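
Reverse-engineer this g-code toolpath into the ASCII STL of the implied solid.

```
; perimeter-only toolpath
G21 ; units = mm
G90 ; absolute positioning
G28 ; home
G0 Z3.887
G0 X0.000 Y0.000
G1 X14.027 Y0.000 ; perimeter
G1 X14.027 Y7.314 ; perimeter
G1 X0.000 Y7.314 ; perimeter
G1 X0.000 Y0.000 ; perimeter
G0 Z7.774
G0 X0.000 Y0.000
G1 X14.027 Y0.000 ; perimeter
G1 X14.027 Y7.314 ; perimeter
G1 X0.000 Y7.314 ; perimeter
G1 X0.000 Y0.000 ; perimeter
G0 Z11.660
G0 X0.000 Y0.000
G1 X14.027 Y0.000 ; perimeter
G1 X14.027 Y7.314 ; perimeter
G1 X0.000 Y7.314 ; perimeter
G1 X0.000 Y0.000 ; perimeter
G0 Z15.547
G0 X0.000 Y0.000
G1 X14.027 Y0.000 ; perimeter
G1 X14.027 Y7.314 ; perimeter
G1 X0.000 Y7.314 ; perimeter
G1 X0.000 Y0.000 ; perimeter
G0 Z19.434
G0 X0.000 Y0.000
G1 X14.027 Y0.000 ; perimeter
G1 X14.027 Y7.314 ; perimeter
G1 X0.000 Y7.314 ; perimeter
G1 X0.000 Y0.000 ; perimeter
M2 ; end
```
solid part
  facet normal 0.0000 0.0000 -1.0000
    outer loop
      vertex 14.027 7.314 0.000
      vertex 14.027 0.000 0.000
      vertex 0.000 0.000 0.000
    endloop
  endfacet
  facet normal 0.0000 0.0000 -1.0000
    outer loop
      vertex 0.000 7.314 0.000
      vertex 14.027 7.314 0.000
      vertex 0.000 0.000 0.000
    endloop
  endfacet
  facet normal 0.0000 0.0000 1.0000
    outer loop
      vertex 0.000 0.000 19.434
      vertex 14.027 0.000 19.434
      vertex 14.027 7.314 19.434
    endloop
  endfacet
  facet normal 0.0000 0.0000 1.0000
    outer loop
      vertex 0.000 0.000 19.434
      vertex 14.027 7.314 19.434
      vertex 0.000 7.314 19.434
    endloop
  endfacet
  facet normal 0.0000 -1.0000 0.0000
    outer loop
      vertex 0.000 0.000 0.000
      vertex 14.027 0.000 0.000
      vertex 14.027 0.000 19.434
    endloop
  endfacet
  facet normal 0.0000 -1.0000 0.0000
    outer loop
      vertex 0.000 0.000 0.000
      vertex 14.027 0.000 19.434
      vertex 0.000 0.000 19.434
    endloop
  endfacet
  facet normal 0.0000 1.0000 0.0000
    outer loop
      vertex 14.027 7.314 19.434
      vertex 14.027 7.314 0.000
      vertex 0.000 7.314 0.000
    endloop
  endfacet
  facet normal 0.0000 1.0000 0.0000
    outer loop
      vertex 0.000 7.314 19.434
      vertex 14.027 7.314 19.434
      vertex 0.000 7.314 0.000
    endloop
  endfacet
  facet normal -1.0000 0.0000 0.0000
    outer loop
      vertex 0.000 7.314 19.434
      vertex 0.000 7.314 0.000
      vertex 0.000 0.000 0.000
    endloop
  endfacet
  facet normal -1.0000 0.0000 0.0000
    outer loop
      vertex 0.000 0.000 19.434
      vertex 0.000 7.314 19.434
      vertex 0.000 0.000 0.000
    endloop
  endfacet
  facet normal 1.0000 0.0000 0.0000
    outer loop
      vertex 14.027 0.000 0.000
      vertex 14.027 7.314 0.000
      vertex 14.027 7.314 19.434
    endloop
  endfacet
  facet normal 1.0000 0.0000 0.0000
    outer loop
      vertex 14.027 0.000 0.000
      vertex 14.027 7.314 19.434
      vertex 14.027 0.000 19.434
    endloop
  endfacet
endsolid part

The G0 Z moves step by Δz≈3.887 mm. Every layer's G1 loop is the same polygon, so the solid is a straight extrusion of it from z=0 to z≈19.4. Closing with flat bottom and top caps and triangulating gives 12 facets — a rectangular box, roughly 14 × 7.31 mm footprint and 19.4 mm tall.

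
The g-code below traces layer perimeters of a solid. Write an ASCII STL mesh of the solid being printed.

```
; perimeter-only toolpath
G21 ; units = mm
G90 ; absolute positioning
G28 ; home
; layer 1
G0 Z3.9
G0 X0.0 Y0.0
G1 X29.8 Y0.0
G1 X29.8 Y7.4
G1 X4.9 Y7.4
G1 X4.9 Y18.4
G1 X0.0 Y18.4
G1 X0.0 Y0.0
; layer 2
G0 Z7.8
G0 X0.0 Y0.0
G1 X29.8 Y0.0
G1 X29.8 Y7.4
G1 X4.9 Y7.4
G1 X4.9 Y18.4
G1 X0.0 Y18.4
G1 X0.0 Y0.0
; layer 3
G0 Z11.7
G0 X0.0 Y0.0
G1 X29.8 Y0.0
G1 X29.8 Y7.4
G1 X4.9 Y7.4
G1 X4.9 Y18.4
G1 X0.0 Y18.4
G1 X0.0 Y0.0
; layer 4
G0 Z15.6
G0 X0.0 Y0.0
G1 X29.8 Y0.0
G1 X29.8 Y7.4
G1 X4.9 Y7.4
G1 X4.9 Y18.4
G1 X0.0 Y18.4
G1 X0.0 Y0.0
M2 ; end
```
solid part
  facet normal 0.0000 0.0000 -1.0000
    outer loop
      vertex 29.8 7.4 0.0
      vertex 29.8 0.0 0.0
      vertex 0.0 0.0 0.0
    endloop
  endfacet
  facet normal 0.0000 0.0000 -1.0000
    outer loop
      vertex 4.9 7.4 0.0
      vertex 29.8 7.4 0.0
      vertex 0.0 0.0 0.0
    endloop
  endfacet
  facet normal 0.0000 0.0000 -1.0000
    outer loop
      vertex 4.9 18.4 0.0
      vertex 4.9 7.4 0.0
      vertex 0.0 0.0 0.0
    endloop
  endfacet
  facet normal 0.0000 0.0000 -1.0000
    outer loop
      vertex 0.0 18.4 0.0
      vertex 4.9 18.4 0.0
      vertex 0.0 0.0 0.0
    endloop
  endfacet
  facet normal 0.0000 0.0000 1.0000
    outer loop
      vertex 0.0 0.0 15.6
      vertex 29.8 0.0 15.6
      vertex 29.8 7.4 15.6
    endloop
  endfacet
  facet normal 0.0000 0.0000 1.0000
    outer loop
      vertex 0.0 0.0 15.6
      vertex 29.8 7.4 15.6
      vertex 4.9 7.4 15.6
    endloop
  endfacet
  facet normal 0.0000 0.0000 1.0000
    outer loop
      vertex 0.0 0.0 15.6
      vertex 4.9 7.4 15.6
      vertex 4.9 18.4 15.6
    endloop
  endfacet
  facet normal 0.0000 0.0000 1.0000
    outer loop
      vertex 0.0 0.0 15.6
      vertex 4.9 18.4 15.6
      vertex 0.0 18.4 15.6
    endloop
  endfacet
  facet normal 0.0000 -1.0000 0.0000
    outer loop
      vertex 0.0 0.0 0.0
      vertex 29.8 0.0 0.0
      vertex 29.8 0.0 15.6
    endloop
  endfacet
  facet normal 0.0000 -1.0000 0.0000
    outer loop
      vertex 0.0 0.0 0.0
      vertex 29.8 0.0 15.6
      vertex 0.0 0.0 15.6
    endloop
  endfacet
  facet normal 1.0000 0.0000 0.0000
    outer loop
      vertex 29.8 0.0 0.0
      vertex 29.8 7.4 0.0
      vertex 29.8 7.4 15.6
    endloop
  endfacet
  facet normal 1.0000 0.0000 0.0000
    outer loop
      vertex 29.8 0.0 0.0
      vertex 29.8 7.4 15.6
      vertex 29.8 0.0 15.6
    endloop
  endfacet
  facet normal 0.0000 1.0000 0.0000
    outer loop
      vertex 29.8 7.4 0.0
      vertex 4.9 7.4 0.0
      vertex 4.9 7.4 15.6
    endloop
  endfacet
  facet normal 0.0000 1.0000 0.0000
    outer loop
      vertex 29.8 7.4 0.0
      vertex 4.9 7.4 15.6
      vertex 29.8 7.4 15.6
    endloop
  endfacet
  facet normal 1.0000 0.0000 0.0000
    outer loop
      vertex 4.9 7.4 0.0
      vertex 4.9 18.4 0.0
      vertex 4.9 18.4 15.6
    endloop
  endfacet
  facet normal 1.0000 0.0000 0.0000
    outer loop
      vertex 4.9 7.4 0.0
      vertex 4.9 18.4 15.6
      vertex 4.9 7.4 15.6
    endloop
  endfacet
  facet normal 0.0000 1.0000 0.0000
    outer loop
      vertex 4.9 18.4 0.0
      vertex 0.0 18.4 0.0
      vertex 0.0 18.4 15.6
    endloop
  endfacet
  facet normal 0.0000 1.0000 0.0000
    outer loop
      vertex 4.9 18.4 0.0
      vertex 0.0 18.4 15.6
      vertex 4.9 18.4 15.6
    endloop
  endfacet
  facet normal -1.0000 0.0000 0.0000
    outer loop
      vertex 0.0 18.4 0.0
      vertex 0.0 0.0 0.0
      vertex 0.0 0.0 15.6
    endloop
  endfacet
  facet normal -1.0000 0.0000 0.0000
    outer loop
      vertex 0.0 18.4 0.0
      vertex 0.0 0.0 15.6
      vertex 0.0 18.4 15.6
    endloop
  endfacet
endsolid part

The G0 Z moves step by Δz≈3.9 mm. Every layer's G1 loop is the same polygon, so the solid is a straight extrusion of it from z=0 to z≈15.6. Closing with flat bottom and top caps and triangulating gives 20 facets — an L-shaped prism: outer 29.8 × 18.4 mm, arm thicknesses ≈ 7.4 mm (horizontal) and 4.9 mm (vertical), extruded 15.6 mm in z.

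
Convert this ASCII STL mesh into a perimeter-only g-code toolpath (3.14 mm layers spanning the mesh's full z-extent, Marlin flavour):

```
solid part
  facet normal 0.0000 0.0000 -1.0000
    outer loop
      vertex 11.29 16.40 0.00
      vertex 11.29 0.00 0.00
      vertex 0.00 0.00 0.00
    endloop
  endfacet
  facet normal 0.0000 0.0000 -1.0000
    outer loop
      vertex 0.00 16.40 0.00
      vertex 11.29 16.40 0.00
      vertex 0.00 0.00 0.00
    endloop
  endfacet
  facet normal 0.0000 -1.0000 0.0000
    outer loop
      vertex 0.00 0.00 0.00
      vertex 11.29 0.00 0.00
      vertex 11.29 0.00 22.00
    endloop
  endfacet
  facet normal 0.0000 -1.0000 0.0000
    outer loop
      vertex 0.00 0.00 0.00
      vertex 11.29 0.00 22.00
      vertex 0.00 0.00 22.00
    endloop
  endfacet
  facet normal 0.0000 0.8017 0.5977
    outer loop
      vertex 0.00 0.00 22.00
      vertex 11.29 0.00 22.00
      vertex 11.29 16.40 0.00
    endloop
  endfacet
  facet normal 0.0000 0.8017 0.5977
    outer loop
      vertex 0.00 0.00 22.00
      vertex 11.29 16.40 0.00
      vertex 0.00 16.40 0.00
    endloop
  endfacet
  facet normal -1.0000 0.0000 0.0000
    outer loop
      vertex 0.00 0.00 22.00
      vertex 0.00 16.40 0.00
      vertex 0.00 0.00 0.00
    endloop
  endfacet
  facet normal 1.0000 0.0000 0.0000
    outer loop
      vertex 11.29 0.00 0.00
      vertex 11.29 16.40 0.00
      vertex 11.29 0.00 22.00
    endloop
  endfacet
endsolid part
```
; perimeter-only toolpath
G21 ; units = mm
G90 ; absolute positioning
G28 ; home
; layer 1
G0 Z3.14
G0 X0.00 Y0.00
G1 X11.29 Y0.00
G1 X11.29 Y14.06
G1 X0.00 Y14.06
G1 X0.00 Y0.00
; layer 2
G0 Z6.29
G0 X0.00 Y0.00
G1 X11.29 Y0.00
G1 X11.29 Y11.71
G1 X0.00 Y11.71
G1 X0.00 Y0.00
; layer 3
G0 Z9.43
G0 X0.00 Y0.00
G1 X11.29 Y0.00
G1 X11.29 Y9.37
G1 X0.00 Y9.37
G1 X0.00 Y0.00
; layer 4
G0 Z12.57
G0 X0.00 Y0.00
G1 X11.29 Y0.00
G1 X11.29 Y7.03
G1 X0.00 Y7.03
G1 X0.00 Y0.00
; layer 5
G0 Z15.71
G0 X0.00 Y0.00
G1 X11.29 Y0.00
G1 X11.29 Y4.69
G1 X0.00 Y4.69
G1 X0.00 Y0.00
; layer 6
G0 Z18.86
G0 X0.00 Y0.00
G1 X11.29 Y0.00
G1 X11.29 Y2.34
G1 X0.00 Y2.34
G1 X0.00 Y0.00
M2 ; end

The solid is a wedge (ramp): 11.3 × 16.4 mm base, rising to 22 mm along the y=0 edge and sloping linearly to z=0 at y=16.4. Slicing at Δz = 3.14 mm — 7 equal slices spanning the solid's height, so layer i sits at z = i·h/7 — gives 6 non-empty perimeters. Each is a 4-segment closed polygon; G0 lifts to the layer z and rapids to the start vertex, then G1 traces the edges. The cross-section shrinks linearly with z (the slice at the apex is degenerate and omitted).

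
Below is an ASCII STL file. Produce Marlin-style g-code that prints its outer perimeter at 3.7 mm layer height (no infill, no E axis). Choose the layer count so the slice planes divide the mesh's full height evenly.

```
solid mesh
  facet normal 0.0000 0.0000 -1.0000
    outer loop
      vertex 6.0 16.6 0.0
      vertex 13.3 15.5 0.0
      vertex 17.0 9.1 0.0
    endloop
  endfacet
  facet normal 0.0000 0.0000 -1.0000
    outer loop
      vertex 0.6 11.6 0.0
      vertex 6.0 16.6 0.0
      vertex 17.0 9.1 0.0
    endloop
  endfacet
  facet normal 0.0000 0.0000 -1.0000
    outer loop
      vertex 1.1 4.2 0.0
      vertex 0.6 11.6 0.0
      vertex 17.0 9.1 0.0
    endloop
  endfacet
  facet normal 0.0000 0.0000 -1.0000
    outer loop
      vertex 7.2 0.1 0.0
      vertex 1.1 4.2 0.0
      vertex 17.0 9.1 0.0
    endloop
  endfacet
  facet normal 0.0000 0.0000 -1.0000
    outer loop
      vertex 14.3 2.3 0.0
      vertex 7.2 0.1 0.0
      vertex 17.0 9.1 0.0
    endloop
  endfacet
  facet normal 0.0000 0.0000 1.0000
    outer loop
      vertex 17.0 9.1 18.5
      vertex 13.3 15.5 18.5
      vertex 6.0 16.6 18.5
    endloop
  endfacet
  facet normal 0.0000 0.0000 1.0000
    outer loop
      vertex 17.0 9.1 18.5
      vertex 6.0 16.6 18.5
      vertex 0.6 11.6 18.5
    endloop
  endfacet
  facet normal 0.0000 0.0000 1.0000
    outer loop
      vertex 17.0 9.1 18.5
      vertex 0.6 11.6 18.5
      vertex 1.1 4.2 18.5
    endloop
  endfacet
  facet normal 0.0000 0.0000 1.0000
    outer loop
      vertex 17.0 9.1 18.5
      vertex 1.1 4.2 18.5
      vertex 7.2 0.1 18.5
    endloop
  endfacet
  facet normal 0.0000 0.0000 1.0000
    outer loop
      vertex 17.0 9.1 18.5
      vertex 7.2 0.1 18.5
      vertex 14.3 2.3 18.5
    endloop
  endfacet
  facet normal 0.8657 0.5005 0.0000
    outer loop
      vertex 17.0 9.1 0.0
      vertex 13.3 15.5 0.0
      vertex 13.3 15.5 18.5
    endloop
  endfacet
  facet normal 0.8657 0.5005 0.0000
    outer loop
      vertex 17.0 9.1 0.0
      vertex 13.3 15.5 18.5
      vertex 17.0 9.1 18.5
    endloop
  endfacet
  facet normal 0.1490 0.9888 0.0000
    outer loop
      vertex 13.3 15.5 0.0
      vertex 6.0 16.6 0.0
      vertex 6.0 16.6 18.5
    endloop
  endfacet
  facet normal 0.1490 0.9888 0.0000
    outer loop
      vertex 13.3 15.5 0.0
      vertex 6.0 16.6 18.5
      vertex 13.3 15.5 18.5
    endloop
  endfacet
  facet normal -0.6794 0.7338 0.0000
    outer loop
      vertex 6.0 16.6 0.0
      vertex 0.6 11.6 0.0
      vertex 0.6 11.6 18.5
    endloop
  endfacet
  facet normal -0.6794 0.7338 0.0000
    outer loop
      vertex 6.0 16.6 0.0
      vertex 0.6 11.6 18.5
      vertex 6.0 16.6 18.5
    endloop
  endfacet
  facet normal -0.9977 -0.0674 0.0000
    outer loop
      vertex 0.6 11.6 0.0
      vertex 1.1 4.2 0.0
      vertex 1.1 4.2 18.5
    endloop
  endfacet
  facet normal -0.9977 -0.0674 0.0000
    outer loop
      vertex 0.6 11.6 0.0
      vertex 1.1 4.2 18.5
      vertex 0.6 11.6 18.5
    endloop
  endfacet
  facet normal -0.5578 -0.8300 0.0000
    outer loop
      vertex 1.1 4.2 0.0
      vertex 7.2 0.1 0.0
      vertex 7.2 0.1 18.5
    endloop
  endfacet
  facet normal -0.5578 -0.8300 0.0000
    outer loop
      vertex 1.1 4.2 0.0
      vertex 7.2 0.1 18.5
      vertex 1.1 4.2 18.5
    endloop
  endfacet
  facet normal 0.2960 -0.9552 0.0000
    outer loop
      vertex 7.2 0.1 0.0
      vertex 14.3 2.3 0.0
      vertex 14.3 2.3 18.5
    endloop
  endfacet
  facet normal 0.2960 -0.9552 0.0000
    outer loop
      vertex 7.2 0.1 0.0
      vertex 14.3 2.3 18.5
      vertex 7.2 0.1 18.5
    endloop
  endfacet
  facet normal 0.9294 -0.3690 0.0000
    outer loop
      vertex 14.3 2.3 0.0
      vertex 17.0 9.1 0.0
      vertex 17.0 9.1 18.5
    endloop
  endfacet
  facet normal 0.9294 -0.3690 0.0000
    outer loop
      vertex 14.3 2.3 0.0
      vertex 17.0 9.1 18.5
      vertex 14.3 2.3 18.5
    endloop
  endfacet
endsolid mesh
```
; perimeter-only toolpath
G21 ; units = mm
G90 ; absolute positioning
G28 ; home
; layer 1
G0 Z3.7
G0 X17.0 Y9.1
G1 X13.3 Y15.5
G1 X6.0 Y16.6
G1 X0.6 Y11.6
G1 X1.1 Y4.2
G1 X7.2 Y0.1
G1 X14.3 Y2.3
G1 X17.0 Y9.1
; layer 2
G0 Z7.4
G0 X17.0 Y9.1
G1 X13.3 Y15.5
G1 X6.0 Y16.6
G1 X0.6 Y11.6
G1 X1.1 Y4.2
G1 X7.2 Y0.1
G1 X14.3 Y2.3
G1 X17.0 Y9.1
; layer 3
G0 Z11.1
G0 X17.0 Y9.1
G1 X13.3 Y15.5
G1 X6.0 Y16.6
G1 X0.6 Y11.6
G1 X1.1 Y4.2
G1 X7.2 Y0.1
G1 X14.3 Y2.3
G1 X17.0 Y9.1
; layer 4
G0 Z14.8
G0 X17.0 Y9.1
G1 X13.3 Y15.5
G1 X6.0 Y16.6
G1 X0.6 Y11.6
G1 X1.1 Y4.2
G1 X7.2 Y0.1
G1 X14.3 Y2.3
G1 X17.0 Y9.1
; layer 5
G0 Z18.5
G0 X17.0 Y9.1
G1 X13.3 Y15.5
G1 X6.0 Y16.6
G1 X0.6 Y11.6
G1 X1.1 Y4.2
G1 X7.2 Y0.1
G1 X14.3 Y2.3
G1 X17.0 Y9.1
M2 ; end

The solid is a regular 7-sided prism (a cylinder approximated with 7 flat sides), circumscribed radius ≈ 8.5 mm, height ≈ 18.5 mm. Slicing at Δz = 3.7 mm — 5 equal slices spanning the solid's height, so layer i sits at z = i·h/5 — gives 5 non-empty perimeters. Each is a 7-segment closed polygon; G0 lifts to the layer z and rapids to the start vertex, then G1 traces the edges.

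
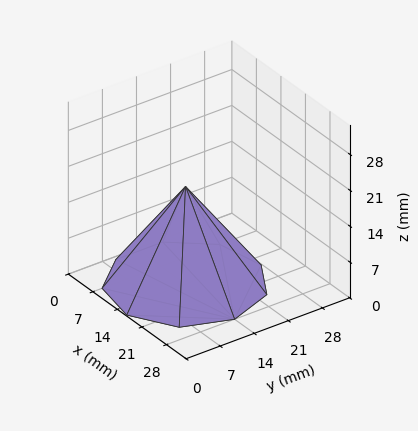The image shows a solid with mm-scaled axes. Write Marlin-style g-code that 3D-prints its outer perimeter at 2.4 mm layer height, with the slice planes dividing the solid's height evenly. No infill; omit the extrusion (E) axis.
Reading the render: the shape is a regular 9-sided pyramid, base circumscribed radius ≈ 14 mm, apex at z ≈ 19 mm (dimensions read to the nearest mm from the axis ticks). For the g-code, the solid's height is divided into equal slices at the stated Δz and each level perimeter traced with G1 moves after a G0 lift.

; perimeter-only toolpath
G21 ; units = mm
G90 ; absolute positioning
G28 ; home
; layer 1
G0 Z2.4
G0 X26.2 Y14.0
G1 X23.4 Y21.9
G1 X16.1 Y26.1
G1 X7.9 Y24.6
G1 X2.5 Y18.2
G1 X2.5 Y9.8
G1 X7.9 Y3.4
G1 X16.1 Y1.9
G1 X23.4 Y6.1
G1 X26.2 Y14.0
; layer 2
G0 Z4.8
G0 X24.5 Y14.0
G1 X22.0 Y20.8
G1 X15.8 Y24.4
G1 X8.8 Y23.1
G1 X4.1 Y17.6
G1 X4.1 Y10.4
G1 X8.8 Y4.9
G1 X15.8 Y3.6
G1 X22.0 Y7.2
G1 X24.5 Y14.0
; layer 3
G0 Z7.1
G0 X22.8 Y14.0
G1 X20.7 Y19.6
G1 X15.5 Y22.6
G1 X9.6 Y21.6
G1 X5.8 Y17.0
G1 X5.8 Y11.0
G1 X9.6 Y6.4
G1 X15.5 Y5.4
G1 X20.7 Y8.4
G1 X22.8 Y14.0
; layer 4
G0 Z9.5
G0 X21.0 Y14.0
G1 X19.4 Y18.5
G1 X15.2 Y20.9
G1 X10.5 Y20.1
G1 X7.4 Y16.4
G1 X7.4 Y11.6
G1 X10.5 Y8.0
G1 X15.2 Y7.1
G1 X19.4 Y9.5
G1 X21.0 Y14.0
; layer 5
G0 Z11.9
G0 X19.2 Y14.0
G1 X18.0 Y17.4
G1 X14.9 Y19.2
G1 X11.4 Y18.5
G1 X9.1 Y15.8
G1 X9.1 Y12.2
G1 X11.4 Y9.5
G1 X14.9 Y8.8
G1 X18.0 Y10.6
G1 X19.2 Y14.0
; layer 6
G0 Z14.2
G0 X17.5 Y14.0
G1 X16.7 Y16.2
G1 X14.6 Y17.4
G1 X12.2 Y17.0
G1 X10.7 Y15.2
G1 X10.7 Y12.8
G1 X12.2 Y11.0
G1 X14.6 Y10.6
G1 X16.7 Y11.8
G1 X17.5 Y14.0
; layer 7
G0 Z16.6
G0 X15.8 Y14.0
G1 X15.3 Y15.1
G1 X14.3 Y15.7
G1 X13.1 Y15.5
G1 X12.3 Y14.6
G1 X12.3 Y13.4
G1 X13.1 Y12.5
G1 X14.3 Y12.3
G1 X15.3 Y12.9
G1 X15.8 Y14.0
M2 ; end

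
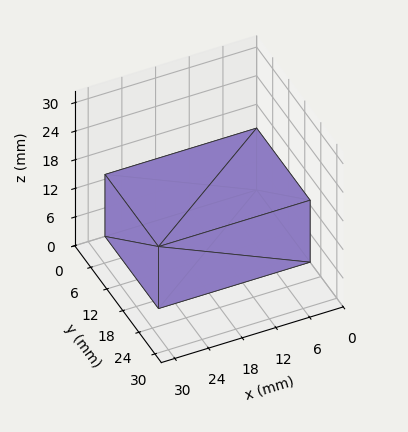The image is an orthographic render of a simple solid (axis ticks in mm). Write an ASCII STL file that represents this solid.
Reading the render: the shape is a rectangular box, roughly 27 × 20 mm footprint and 13 mm tall (dimensions read to the nearest mm from the axis ticks). For the STL, each face is triangulated and given an outward normal.

solid part
  facet normal 0.0000 0.0000 -1.0000
    outer loop
      vertex 27.0 20.0 0.0
      vertex 27.0 0.0 0.0
      vertex 0.0 0.0 0.0
    endloop
  endfacet
  facet normal 0.0000 0.0000 -1.0000
    outer loop
      vertex 0.0 20.0 0.0
      vertex 27.0 20.0 0.0
      vertex 0.0 0.0 0.0
    endloop
  endfacet
  facet normal 0.0000 0.0000 1.0000
    outer loop
      vertex 0.0 0.0 13.0
      vertex 27.0 0.0 13.0
      vertex 27.0 20.0 13.0
    endloop
  endfacet
  facet normal 0.0000 0.0000 1.0000
    outer loop
      vertex 0.0 0.0 13.0
      vertex 27.0 20.0 13.0
      vertex 0.0 20.0 13.0
    endloop
  endfacet
  facet normal 0.0000 -1.0000 0.0000
    outer loop
      vertex 0.0 0.0 0.0
      vertex 27.0 0.0 0.0
      vertex 27.0 0.0 13.0
    endloop
  endfacet
  facet normal 0.0000 -1.0000 0.0000
    outer loop
      vertex 0.0 0.0 0.0
      vertex 27.0 0.0 13.0
      vertex 0.0 0.0 13.0
    endloop
  endfacet
  facet normal 0.0000 1.0000 0.0000
    outer loop
      vertex 27.0 20.0 13.0
      vertex 27.0 20.0 0.0
      vertex 0.0 20.0 0.0
    endloop
  endfacet
  facet normal 0.0000 1.0000 0.0000
    outer loop
      vertex 0.0 20.0 13.0
      vertex 27.0 20.0 13.0
      vertex 0.0 20.0 0.0
    endloop
  endfacet
  facet normal -1.0000 0.0000 0.0000
    outer loop
      vertex 0.0 20.0 13.0
      vertex 0.0 20.0 0.0
      vertex 0.0 0.0 0.0
    endloop
  endfacet
  facet normal -1.0000 0.0000 0.0000
    outer loop
      vertex 0.0 0.0 13.0
      vertex 0.0 20.0 13.0
      vertex 0.0 0.0 0.0
    endloop
  endfacet
  facet normal 1.0000 0.0000 0.0000
    outer loop
      vertex 27.0 0.0 0.0
      vertex 27.0 20.0 0.0
      vertex 27.0 20.0 13.0
    endloop
  endfacet
  facet normal 1.0000 0.0000 0.0000
    outer loop
      vertex 27.0 0.0 0.0
      vertex 27.0 20.0 13.0
      vertex 27.0 0.0 13.0
    endloop
  endfacet
endsolid part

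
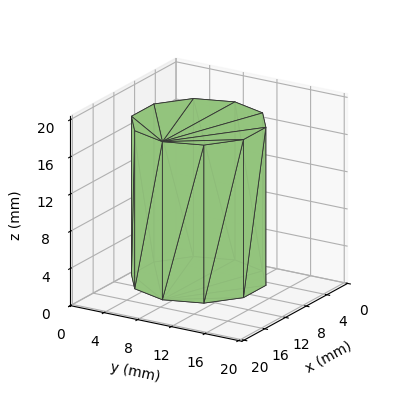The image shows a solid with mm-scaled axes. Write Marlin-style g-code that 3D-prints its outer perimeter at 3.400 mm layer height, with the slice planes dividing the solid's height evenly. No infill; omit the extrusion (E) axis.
Reading the render: the shape is a regular 10-sided prism (a cylinder approximated with 10 flat sides), circumscribed radius ≈ 7 mm, height ≈ 17 mm (dimensions read to the nearest mm from the axis ticks). For the g-code, the solid's height is divided into equal slices at the stated Δz and each level perimeter traced with G1 moves after a G0 lift.

; perimeter-only toolpath
G21 ; units = mm
G90 ; absolute positioning
G28 ; home
; layer 1
G0 Z3.400
G0 X14.000 Y7.000
G1 X12.663 Y11.114
G1 X9.163 Y13.657
G1 X4.837 Y13.657
G1 X1.337 Y11.114
G1 X0.000 Y7.000
G1 X1.337 Y2.886
G1 X4.837 Y0.343
G1 X9.163 Y0.343
G1 X12.663 Y2.886
G1 X14.000 Y7.000
; layer 2
G0 Z6.800
G0 X14.000 Y7.000
G1 X12.663 Y11.114
G1 X9.163 Y13.657
G1 X4.837 Y13.657
G1 X1.337 Y11.114
G1 X0.000 Y7.000
G1 X1.337 Y2.886
G1 X4.837 Y0.343
G1 X9.163 Y0.343
G1 X12.663 Y2.886
G1 X14.000 Y7.000
; layer 3
G0 Z10.200
G0 X14.000 Y7.000
G1 X12.663 Y11.114
G1 X9.163 Y13.657
G1 X4.837 Y13.657
G1 X1.337 Y11.114
G1 X0.000 Y7.000
G1 X1.337 Y2.886
G1 X4.837 Y0.343
G1 X9.163 Y0.343
G1 X12.663 Y2.886
G1 X14.000 Y7.000
; layer 4
G0 Z13.600
G0 X14.000 Y7.000
G1 X12.663 Y11.114
G1 X9.163 Y13.657
G1 X4.837 Y13.657
G1 X1.337 Y11.114
G1 X0.000 Y7.000
G1 X1.337 Y2.886
G1 X4.837 Y0.343
G1 X9.163 Y0.343
G1 X12.663 Y2.886
G1 X14.000 Y7.000
; layer 5
G0 Z17.000
G0 X14.000 Y7.000
G1 X12.663 Y11.114
G1 X9.163 Y13.657
G1 X4.837 Y13.657
G1 X1.337 Y11.114
G1 X0.000 Y7.000
G1 X1.337 Y2.886
G1 X4.837 Y0.343
G1 X9.163 Y0.343
G1 X12.663 Y2.886
G1 X14.000 Y7.000
M2 ; end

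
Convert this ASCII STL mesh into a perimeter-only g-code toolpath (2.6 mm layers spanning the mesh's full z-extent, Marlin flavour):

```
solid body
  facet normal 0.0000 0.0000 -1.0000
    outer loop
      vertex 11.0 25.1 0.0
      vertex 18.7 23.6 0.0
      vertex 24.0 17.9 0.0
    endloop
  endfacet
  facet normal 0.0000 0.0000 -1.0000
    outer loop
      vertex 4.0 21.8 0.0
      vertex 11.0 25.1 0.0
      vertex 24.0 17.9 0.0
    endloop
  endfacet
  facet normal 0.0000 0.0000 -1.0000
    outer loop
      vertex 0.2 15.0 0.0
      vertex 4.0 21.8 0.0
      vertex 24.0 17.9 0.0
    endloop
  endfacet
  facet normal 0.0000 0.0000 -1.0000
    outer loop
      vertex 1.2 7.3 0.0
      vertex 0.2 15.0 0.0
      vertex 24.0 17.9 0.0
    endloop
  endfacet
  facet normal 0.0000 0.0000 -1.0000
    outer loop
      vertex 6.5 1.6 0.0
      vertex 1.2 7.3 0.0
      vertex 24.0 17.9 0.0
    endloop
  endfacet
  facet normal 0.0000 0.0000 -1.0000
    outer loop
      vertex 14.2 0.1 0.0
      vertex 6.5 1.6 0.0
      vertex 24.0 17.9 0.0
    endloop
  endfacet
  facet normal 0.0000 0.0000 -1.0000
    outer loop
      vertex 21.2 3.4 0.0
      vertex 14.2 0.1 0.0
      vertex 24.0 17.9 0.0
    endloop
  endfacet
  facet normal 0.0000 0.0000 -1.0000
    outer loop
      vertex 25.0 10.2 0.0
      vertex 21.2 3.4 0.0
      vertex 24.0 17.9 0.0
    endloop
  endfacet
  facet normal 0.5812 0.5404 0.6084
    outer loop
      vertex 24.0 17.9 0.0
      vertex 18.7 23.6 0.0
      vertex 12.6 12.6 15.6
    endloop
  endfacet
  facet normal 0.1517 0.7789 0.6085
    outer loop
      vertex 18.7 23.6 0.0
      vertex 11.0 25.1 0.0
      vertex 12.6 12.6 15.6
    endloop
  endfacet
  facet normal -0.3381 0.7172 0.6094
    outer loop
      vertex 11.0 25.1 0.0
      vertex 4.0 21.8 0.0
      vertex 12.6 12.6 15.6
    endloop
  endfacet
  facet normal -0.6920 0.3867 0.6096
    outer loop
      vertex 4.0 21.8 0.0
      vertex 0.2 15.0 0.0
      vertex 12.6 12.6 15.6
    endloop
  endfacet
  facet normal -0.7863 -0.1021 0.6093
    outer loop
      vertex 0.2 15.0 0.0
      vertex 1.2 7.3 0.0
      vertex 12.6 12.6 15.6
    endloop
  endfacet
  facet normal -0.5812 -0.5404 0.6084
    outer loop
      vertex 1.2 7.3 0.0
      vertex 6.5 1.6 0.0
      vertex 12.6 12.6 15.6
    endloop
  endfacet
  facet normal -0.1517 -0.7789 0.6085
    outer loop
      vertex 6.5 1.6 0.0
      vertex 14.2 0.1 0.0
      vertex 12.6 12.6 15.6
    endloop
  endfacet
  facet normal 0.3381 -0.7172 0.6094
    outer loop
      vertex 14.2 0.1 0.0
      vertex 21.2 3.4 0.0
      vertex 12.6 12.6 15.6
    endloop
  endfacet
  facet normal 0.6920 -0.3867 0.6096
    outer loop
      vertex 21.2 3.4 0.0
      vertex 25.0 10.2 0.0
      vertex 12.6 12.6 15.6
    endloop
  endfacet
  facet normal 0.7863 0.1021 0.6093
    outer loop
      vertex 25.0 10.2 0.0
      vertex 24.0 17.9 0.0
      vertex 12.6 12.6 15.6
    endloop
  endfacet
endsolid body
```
; perimeter-only toolpath
G21 ; units = mm
G90 ; absolute positioning
G28 ; home
; layer 1
G0 Z2.6
G0 X22.1 Y17.0
G1 X17.7 Y21.8
G1 X11.3 Y23.0
G1 X5.4 Y20.3
G1 X2.3 Y14.6
G1 X3.1 Y8.2
G1 X7.5 Y3.4
G1 X13.9 Y2.2
G1 X19.8 Y4.9
G1 X22.9 Y10.6
G1 X22.1 Y17.0
; layer 2
G0 Z5.2
G0 X20.2 Y16.1
G1 X16.7 Y19.9
G1 X11.5 Y20.9
G1 X6.9 Y18.7
G1 X4.3 Y14.2
G1 X5.0 Y9.1
G1 X8.5 Y5.3
G1 X13.7 Y4.3
G1 X18.3 Y6.5
G1 X20.9 Y11.0
G1 X20.2 Y16.1
; layer 3
G0 Z7.8
G0 X18.3 Y15.2
G1 X15.6 Y18.1
G1 X11.8 Y18.8
G1 X8.3 Y17.2
G1 X6.4 Y13.8
G1 X6.9 Y10.0
G1 X9.6 Y7.1
G1 X13.4 Y6.4
G1 X16.9 Y8.0
G1 X18.8 Y11.4
G1 X18.3 Y15.2
; layer 4
G0 Z10.4
G0 X16.4 Y14.4
G1 X14.6 Y16.3
G1 X12.1 Y16.8
G1 X9.7 Y15.7
G1 X8.5 Y13.4
G1 X8.8 Y10.8
G1 X10.6 Y8.9
G1 X13.1 Y8.4
G1 X15.5 Y9.5
G1 X16.7 Y11.8
G1 X16.4 Y14.4
; layer 5
G0 Z13.0
G0 X14.5 Y13.5
G1 X13.6 Y14.4
G1 X12.3 Y14.7
G1 X11.2 Y14.1
G1 X10.5 Y13.0
G1 X10.7 Y11.7
G1 X11.6 Y10.8
G1 X12.9 Y10.5
G1 X14.0 Y11.1
G1 X14.7 Y12.2
G1 X14.5 Y13.5
M2 ; end

The solid is a regular 10-sided pyramid, base circumscribed radius ≈ 12.6 mm, apex at z ≈ 15.6 mm. Slicing at Δz = 2.6 mm — 6 equal slices spanning the solid's height, so layer i sits at z = i·h/6 — gives 5 non-empty perimeters. Each is a 10-segment closed polygon; G0 lifts to the layer z and rapids to the start vertex, then G1 traces the edges. The cross-section shrinks linearly with z (the slice at the apex is degenerate and omitted).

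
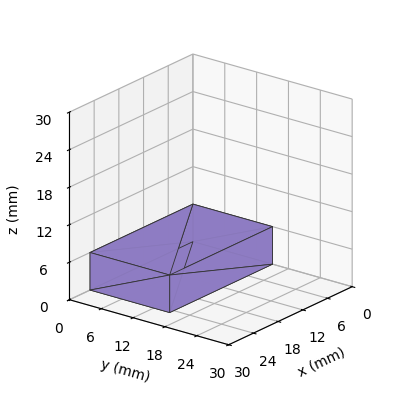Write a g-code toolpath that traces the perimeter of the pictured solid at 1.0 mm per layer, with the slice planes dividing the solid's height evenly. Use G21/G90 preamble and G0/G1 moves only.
Reading the render: the shape is a rectangular box, roughly 25 × 15 mm footprint and 6 mm tall (dimensions read to the nearest mm from the axis ticks). For the g-code, the solid's height is divided into equal slices at the stated Δz and each level perimeter traced with G1 moves after a G0 lift.

; perimeter-only toolpath
G21 ; units = mm
G90 ; absolute positioning
G28 ; home
; layer 1
G0 Z1.0
G0 X0.0 Y0.0
G1 X25.0 Y0.0
G1 X25.0 Y15.0
G1 X0.0 Y15.0
G1 X0.0 Y0.0
; layer 2
G0 Z2.0
G0 X0.0 Y0.0
G1 X25.0 Y0.0
G1 X25.0 Y15.0
G1 X0.0 Y15.0
G1 X0.0 Y0.0
; layer 3
G0 Z3.0
G0 X0.0 Y0.0
G1 X25.0 Y0.0
G1 X25.0 Y15.0
G1 X0.0 Y15.0
G1 X0.0 Y0.0
; layer 4
G0 Z4.0
G0 X0.0 Y0.0
G1 X25.0 Y0.0
G1 X25.0 Y15.0
G1 X0.0 Y15.0
G1 X0.0 Y0.0
; layer 5
G0 Z5.0
G0 X0.0 Y0.0
G1 X25.0 Y0.0
G1 X25.0 Y15.0
G1 X0.0 Y15.0
G1 X0.0 Y0.0
; layer 6
G0 Z6.0
G0 X0.0 Y0.0
G1 X25.0 Y0.0
G1 X25.0 Y15.0
G1 X0.0 Y15.0
G1 X0.0 Y0.0
M2 ; end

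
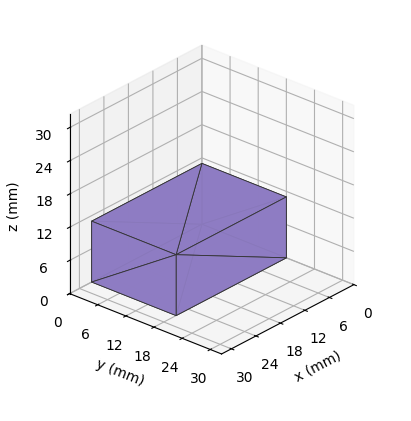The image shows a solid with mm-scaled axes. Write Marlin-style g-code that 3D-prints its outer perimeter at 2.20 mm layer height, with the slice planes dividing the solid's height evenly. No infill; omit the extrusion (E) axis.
Reading the render: the shape is a rectangular box, roughly 27 × 18 mm footprint and 11 mm tall (dimensions read to the nearest mm from the axis ticks). For the g-code, the solid's height is divided into equal slices at the stated Δz and each level perimeter traced with G1 moves after a G0 lift.

; perimeter-only toolpath
G21 ; units = mm
G90 ; absolute positioning
G28 ; home
; layer 1
G0 Z2.20
G0 X0.00 Y0.00
G1 X27.00 Y0.00
G1 X27.00 Y18.00
G1 X0.00 Y18.00
G1 X0.00 Y0.00
; layer 2
G0 Z4.40
G0 X0.00 Y0.00
G1 X27.00 Y0.00
G1 X27.00 Y18.00
G1 X0.00 Y18.00
G1 X0.00 Y0.00
; layer 3
G0 Z6.60
G0 X0.00 Y0.00
G1 X27.00 Y0.00
G1 X27.00 Y18.00
G1 X0.00 Y18.00
G1 X0.00 Y0.00
; layer 4
G0 Z8.80
G0 X0.00 Y0.00
G1 X27.00 Y0.00
G1 X27.00 Y18.00
G1 X0.00 Y18.00
G1 X0.00 Y0.00
; layer 5
G0 Z11.00
G0 X0.00 Y0.00
G1 X27.00 Y0.00
G1 X27.00 Y18.00
G1 X0.00 Y18.00
G1 X0.00 Y0.00
M2 ; end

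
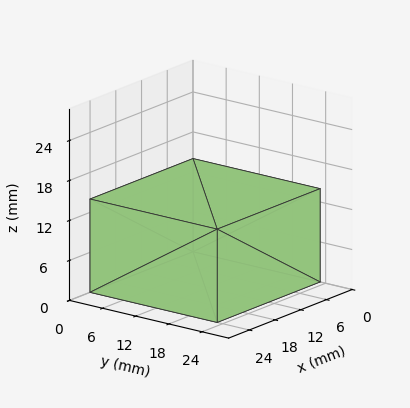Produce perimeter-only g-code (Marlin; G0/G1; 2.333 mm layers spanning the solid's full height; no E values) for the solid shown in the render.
Reading the render: the shape is a rectangular box, roughly 24 × 23 mm footprint and 14 mm tall (dimensions read to the nearest mm from the axis ticks). For the g-code, the solid's height is divided into equal slices at the stated Δz and each level perimeter traced with G1 moves after a G0 lift.

; perimeter-only toolpath
G21 ; units = mm
G90 ; absolute positioning
G28 ; home
; layer 1
G0 Z2.333
G0 X0.000 Y0.000
G1 X24.000 Y0.000
G1 X24.000 Y23.000
G1 X0.000 Y23.000
G1 X0.000 Y0.000
; layer 2
G0 Z4.667
G0 X0.000 Y0.000
G1 X24.000 Y0.000
G1 X24.000 Y23.000
G1 X0.000 Y23.000
G1 X0.000 Y0.000
; layer 3
G0 Z7.000
G0 X0.000 Y0.000
G1 X24.000 Y0.000
G1 X24.000 Y23.000
G1 X0.000 Y23.000
G1 X0.000 Y0.000
; layer 4
G0 Z9.333
G0 X0.000 Y0.000
G1 X24.000 Y0.000
G1 X24.000 Y23.000
G1 X0.000 Y23.000
G1 X0.000 Y0.000
; layer 5
G0 Z11.667
G0 X0.000 Y0.000
G1 X24.000 Y0.000
G1 X24.000 Y23.000
G1 X0.000 Y23.000
G1 X0.000 Y0.000
; layer 6
G0 Z14.000
G0 X0.000 Y0.000
G1 X24.000 Y0.000
G1 X24.000 Y23.000
G1 X0.000 Y23.000
G1 X0.000 Y0.000
M2 ; end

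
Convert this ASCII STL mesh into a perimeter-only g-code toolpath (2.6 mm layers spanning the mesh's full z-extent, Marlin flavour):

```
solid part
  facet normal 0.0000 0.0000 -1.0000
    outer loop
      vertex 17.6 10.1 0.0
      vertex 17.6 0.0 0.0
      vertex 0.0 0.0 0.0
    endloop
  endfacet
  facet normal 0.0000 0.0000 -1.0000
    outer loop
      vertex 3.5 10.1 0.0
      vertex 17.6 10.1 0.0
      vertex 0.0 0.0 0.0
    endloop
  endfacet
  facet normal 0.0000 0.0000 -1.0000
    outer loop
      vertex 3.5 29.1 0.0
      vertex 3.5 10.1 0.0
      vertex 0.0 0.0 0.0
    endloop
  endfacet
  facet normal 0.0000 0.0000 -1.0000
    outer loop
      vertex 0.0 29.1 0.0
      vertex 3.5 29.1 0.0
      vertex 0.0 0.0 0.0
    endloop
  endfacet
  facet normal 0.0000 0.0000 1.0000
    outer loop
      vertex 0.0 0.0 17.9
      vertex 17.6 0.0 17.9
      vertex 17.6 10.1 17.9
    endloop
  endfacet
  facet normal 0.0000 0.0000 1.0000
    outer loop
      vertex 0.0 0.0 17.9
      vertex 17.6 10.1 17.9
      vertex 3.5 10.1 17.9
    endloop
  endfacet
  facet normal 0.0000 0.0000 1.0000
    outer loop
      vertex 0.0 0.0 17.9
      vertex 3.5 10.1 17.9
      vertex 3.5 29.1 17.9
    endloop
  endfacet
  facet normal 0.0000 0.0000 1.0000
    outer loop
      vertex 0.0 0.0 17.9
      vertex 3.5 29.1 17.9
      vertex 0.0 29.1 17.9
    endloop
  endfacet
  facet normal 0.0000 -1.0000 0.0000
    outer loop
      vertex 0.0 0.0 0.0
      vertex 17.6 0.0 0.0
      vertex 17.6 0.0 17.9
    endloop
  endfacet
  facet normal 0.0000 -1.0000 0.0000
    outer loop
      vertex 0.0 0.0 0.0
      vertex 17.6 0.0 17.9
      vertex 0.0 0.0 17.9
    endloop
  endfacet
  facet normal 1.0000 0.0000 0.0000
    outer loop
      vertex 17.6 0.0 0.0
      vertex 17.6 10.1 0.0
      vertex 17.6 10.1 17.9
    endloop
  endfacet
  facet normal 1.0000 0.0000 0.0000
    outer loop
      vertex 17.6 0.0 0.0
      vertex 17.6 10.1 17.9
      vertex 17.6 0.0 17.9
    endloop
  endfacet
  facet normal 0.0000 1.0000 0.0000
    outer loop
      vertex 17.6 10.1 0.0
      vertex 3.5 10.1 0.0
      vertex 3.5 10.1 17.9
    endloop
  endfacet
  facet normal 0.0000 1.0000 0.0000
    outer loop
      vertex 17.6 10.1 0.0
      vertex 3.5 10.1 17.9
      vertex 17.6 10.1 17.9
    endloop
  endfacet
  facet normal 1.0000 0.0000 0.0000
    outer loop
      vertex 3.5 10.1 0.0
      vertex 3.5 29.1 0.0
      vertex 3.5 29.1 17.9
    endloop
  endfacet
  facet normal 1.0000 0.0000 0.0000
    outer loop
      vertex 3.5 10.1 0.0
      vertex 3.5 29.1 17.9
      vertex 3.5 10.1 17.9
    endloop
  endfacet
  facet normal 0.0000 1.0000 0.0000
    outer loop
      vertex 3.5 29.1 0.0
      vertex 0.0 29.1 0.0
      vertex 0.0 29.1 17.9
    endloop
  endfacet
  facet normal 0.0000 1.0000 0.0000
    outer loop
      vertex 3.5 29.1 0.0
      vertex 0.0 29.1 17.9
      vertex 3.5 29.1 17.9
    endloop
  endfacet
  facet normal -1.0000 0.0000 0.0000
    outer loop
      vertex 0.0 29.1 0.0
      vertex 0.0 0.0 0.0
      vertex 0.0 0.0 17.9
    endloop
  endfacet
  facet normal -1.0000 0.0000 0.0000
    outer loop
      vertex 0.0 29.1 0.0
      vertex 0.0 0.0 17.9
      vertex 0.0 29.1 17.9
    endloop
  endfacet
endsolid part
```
; perimeter-only toolpath
G21 ; units = mm
G90 ; absolute positioning
G28 ; home
; layer 1
G0 Z2.6
G0 X0.0 Y0.0
G1 X17.6 Y0.0
G1 X17.6 Y10.1
G1 X3.5 Y10.1
G1 X3.5 Y29.1
G1 X0.0 Y29.1
G1 X0.0 Y0.0
; layer 2
G0 Z5.1
G0 X0.0 Y0.0
G1 X17.6 Y0.0
G1 X17.6 Y10.1
G1 X3.5 Y10.1
G1 X3.5 Y29.1
G1 X0.0 Y29.1
G1 X0.0 Y0.0
; layer 3
G0 Z7.7
G0 X0.0 Y0.0
G1 X17.6 Y0.0
G1 X17.6 Y10.1
G1 X3.5 Y10.1
G1 X3.5 Y29.1
G1 X0.0 Y29.1
G1 X0.0 Y0.0
; layer 4
G0 Z10.2
G0 X0.0 Y0.0
G1 X17.6 Y0.0
G1 X17.6 Y10.1
G1 X3.5 Y10.1
G1 X3.5 Y29.1
G1 X0.0 Y29.1
G1 X0.0 Y0.0
; layer 5
G0 Z12.8
G0 X0.0 Y0.0
G1 X17.6 Y0.0
G1 X17.6 Y10.1
G1 X3.5 Y10.1
G1 X3.5 Y29.1
G1 X0.0 Y29.1
G1 X0.0 Y0.0
; layer 6
G0 Z15.3
G0 X0.0 Y0.0
G1 X17.6 Y0.0
G1 X17.6 Y10.1
G1 X3.5 Y10.1
G1 X3.5 Y29.1
G1 X0.0 Y29.1
G1 X0.0 Y0.0
; layer 7
G0 Z17.9
G0 X0.0 Y0.0
G1 X17.6 Y0.0
G1 X17.6 Y10.1
G1 X3.5 Y10.1
G1 X3.5 Y29.1
G1 X0.0 Y29.1
G1 X0.0 Y0.0
M2 ; end

The solid is an L-shaped prism: outer 17.6 × 29.1 mm, arm thicknesses ≈ 10.1 mm (horizontal) and 3.5 mm (vertical), extruded 17.9 mm in z. Slicing at Δz = 2.6 mm — 7 equal slices spanning the solid's height, so layer i sits at z = i·h/7 — gives 7 non-empty perimeters. Each is a 6-segment closed polygon; G0 lifts to the layer z and rapids to the start vertex, then G1 traces the edges.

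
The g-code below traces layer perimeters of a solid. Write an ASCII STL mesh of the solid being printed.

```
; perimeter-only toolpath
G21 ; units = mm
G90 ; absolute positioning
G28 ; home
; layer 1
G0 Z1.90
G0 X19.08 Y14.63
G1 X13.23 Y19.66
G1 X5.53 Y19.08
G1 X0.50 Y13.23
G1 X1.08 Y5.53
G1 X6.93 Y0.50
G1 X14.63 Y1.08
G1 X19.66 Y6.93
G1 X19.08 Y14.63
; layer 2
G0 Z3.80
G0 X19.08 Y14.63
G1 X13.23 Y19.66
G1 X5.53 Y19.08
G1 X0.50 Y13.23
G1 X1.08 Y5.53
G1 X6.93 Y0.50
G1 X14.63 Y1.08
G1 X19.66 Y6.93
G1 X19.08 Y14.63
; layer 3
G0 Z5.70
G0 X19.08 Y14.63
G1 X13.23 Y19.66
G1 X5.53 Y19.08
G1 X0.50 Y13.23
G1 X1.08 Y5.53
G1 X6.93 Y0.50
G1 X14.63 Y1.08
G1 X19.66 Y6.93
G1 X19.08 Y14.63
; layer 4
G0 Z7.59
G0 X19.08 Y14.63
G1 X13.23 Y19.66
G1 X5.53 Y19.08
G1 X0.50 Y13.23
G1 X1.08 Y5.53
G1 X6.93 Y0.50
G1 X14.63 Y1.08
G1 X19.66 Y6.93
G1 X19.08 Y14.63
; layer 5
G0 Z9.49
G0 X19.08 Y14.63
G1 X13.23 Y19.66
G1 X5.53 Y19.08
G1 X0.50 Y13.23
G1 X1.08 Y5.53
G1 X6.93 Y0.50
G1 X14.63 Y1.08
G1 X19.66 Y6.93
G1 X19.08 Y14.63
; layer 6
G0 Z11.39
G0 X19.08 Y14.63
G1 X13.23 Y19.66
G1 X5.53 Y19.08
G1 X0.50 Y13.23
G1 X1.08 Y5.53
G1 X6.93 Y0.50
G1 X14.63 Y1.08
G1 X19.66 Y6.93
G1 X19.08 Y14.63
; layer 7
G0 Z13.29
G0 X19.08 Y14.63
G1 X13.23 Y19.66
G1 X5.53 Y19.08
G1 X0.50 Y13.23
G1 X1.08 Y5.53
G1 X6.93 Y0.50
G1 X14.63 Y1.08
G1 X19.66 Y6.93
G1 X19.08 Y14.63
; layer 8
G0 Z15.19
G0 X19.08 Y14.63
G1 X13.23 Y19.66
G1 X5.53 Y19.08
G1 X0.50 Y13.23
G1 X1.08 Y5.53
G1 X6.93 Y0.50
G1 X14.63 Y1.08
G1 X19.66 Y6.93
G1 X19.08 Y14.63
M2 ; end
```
solid part
  facet normal 0.0000 0.0000 -1.0000
    outer loop
      vertex 5.53 19.08 0.00
      vertex 13.23 19.66 0.00
      vertex 19.08 14.63 0.00
    endloop
  endfacet
  facet normal 0.0000 0.0000 -1.0000
    outer loop
      vertex 0.50 13.23 0.00
      vertex 5.53 19.08 0.00
      vertex 19.08 14.63 0.00
    endloop
  endfacet
  facet normal 0.0000 0.0000 -1.0000
    outer loop
      vertex 1.08 5.53 0.00
      vertex 0.50 13.23 0.00
      vertex 19.08 14.63 0.00
    endloop
  endfacet
  facet normal 0.0000 0.0000 -1.0000
    outer loop
      vertex 6.93 0.50 0.00
      vertex 1.08 5.53 0.00
      vertex 19.08 14.63 0.00
    endloop
  endfacet
  facet normal 0.0000 0.0000 -1.0000
    outer loop
      vertex 14.63 1.08 0.00
      vertex 6.93 0.50 0.00
      vertex 19.08 14.63 0.00
    endloop
  endfacet
  facet normal 0.0000 0.0000 -1.0000
    outer loop
      vertex 19.66 6.93 0.00
      vertex 14.63 1.08 0.00
      vertex 19.08 14.63 0.00
    endloop
  endfacet
  facet normal 0.0000 0.0000 1.0000
    outer loop
      vertex 19.08 14.63 15.19
      vertex 13.23 19.66 15.19
      vertex 5.53 19.08 15.19
    endloop
  endfacet
  facet normal 0.0000 0.0000 1.0000
    outer loop
      vertex 19.08 14.63 15.19
      vertex 5.53 19.08 15.19
      vertex 0.50 13.23 15.19
    endloop
  endfacet
  facet normal 0.0000 0.0000 1.0000
    outer loop
      vertex 19.08 14.63 15.19
      vertex 0.50 13.23 15.19
      vertex 1.08 5.53 15.19
    endloop
  endfacet
  facet normal 0.0000 0.0000 1.0000
    outer loop
      vertex 19.08 14.63 15.19
      vertex 1.08 5.53 15.19
      vertex 6.93 0.50 15.19
    endloop
  endfacet
  facet normal 0.0000 0.0000 1.0000
    outer loop
      vertex 19.08 14.63 15.19
      vertex 6.93 0.50 15.19
      vertex 14.63 1.08 15.19
    endloop
  endfacet
  facet normal 0.0000 0.0000 1.0000
    outer loop
      vertex 19.08 14.63 15.19
      vertex 14.63 1.08 15.19
      vertex 19.66 6.93 15.19
    endloop
  endfacet
  facet normal 0.6520 0.7582 0.0000
    outer loop
      vertex 19.08 14.63 0.00
      vertex 13.23 19.66 0.00
      vertex 13.23 19.66 15.19
    endloop
  endfacet
  facet normal 0.6520 0.7582 0.0000
    outer loop
      vertex 19.08 14.63 0.00
      vertex 13.23 19.66 15.19
      vertex 19.08 14.63 15.19
    endloop
  endfacet
  facet normal -0.0751 0.9972 0.0000
    outer loop
      vertex 13.23 19.66 0.00
      vertex 5.53 19.08 0.00
      vertex 5.53 19.08 15.19
    endloop
  endfacet
  facet normal -0.0751 0.9972 0.0000
    outer loop
      vertex 13.23 19.66 0.00
      vertex 5.53 19.08 15.19
      vertex 13.23 19.66 15.19
    endloop
  endfacet
  facet normal -0.7582 0.6520 0.0000
    outer loop
      vertex 5.53 19.08 0.00
      vertex 0.50 13.23 0.00
      vertex 0.50 13.23 15.19
    endloop
  endfacet
  facet normal -0.7582 0.6520 0.0000
    outer loop
      vertex 5.53 19.08 0.00
      vertex 0.50 13.23 15.19
      vertex 5.53 19.08 15.19
    endloop
  endfacet
  facet normal -0.9972 -0.0751 0.0000
    outer loop
      vertex 0.50 13.23 0.00
      vertex 1.08 5.53 0.00
      vertex 1.08 5.53 15.19
    endloop
  endfacet
  facet normal -0.9972 -0.0751 0.0000
    outer loop
      vertex 0.50 13.23 0.00
      vertex 1.08 5.53 15.19
      vertex 0.50 13.23 15.19
    endloop
  endfacet
  facet normal -0.6520 -0.7582 0.0000
    outer loop
      vertex 1.08 5.53 0.00
      vertex 6.93 0.50 0.00
      vertex 6.93 0.50 15.19
    endloop
  endfacet
  facet normal -0.6520 -0.7582 0.0000
    outer loop
      vertex 1.08 5.53 0.00
      vertex 6.93 0.50 15.19
      vertex 1.08 5.53 15.19
    endloop
  endfacet
  facet normal 0.0751 -0.9972 0.0000
    outer loop
      vertex 6.93 0.50 0.00
      vertex 14.63 1.08 0.00
      vertex 14.63 1.08 15.19
    endloop
  endfacet
  facet normal 0.0751 -0.9972 0.0000
    outer loop
      vertex 6.93 0.50 0.00
      vertex 14.63 1.08 15.19
      vertex 6.93 0.50 15.19
    endloop
  endfacet
  facet normal 0.7582 -0.6520 0.0000
    outer loop
      vertex 14.63 1.08 0.00
      vertex 19.66 6.93 0.00
      vertex 19.66 6.93 15.19
    endloop
  endfacet
  facet normal 0.7582 -0.6520 0.0000
    outer loop
      vertex 14.63 1.08 0.00
      vertex 19.66 6.93 15.19
      vertex 14.63 1.08 15.19
    endloop
  endfacet
  facet normal 0.9972 0.0751 0.0000
    outer loop
      vertex 19.66 6.93 0.00
      vertex 19.08 14.63 0.00
      vertex 19.08 14.63 15.19
    endloop
  endfacet
  facet normal 0.9972 0.0751 0.0000
    outer loop
      vertex 19.66 6.93 0.00
      vertex 19.08 14.63 15.19
      vertex 19.66 6.93 15.19
    endloop
  endfacet
endsolid part

The G0 Z moves step by Δz≈1.90 mm. Every layer's G1 loop is the same polygon, so the solid is a straight extrusion of it from z=0 to z≈15.2. Closing with flat bottom and top caps and triangulating gives 28 facets — a regular 8-sided prism (a cylinder approximated with 8 flat sides), circumscribed radius ≈ 10.1 mm, height ≈ 15.2 mm.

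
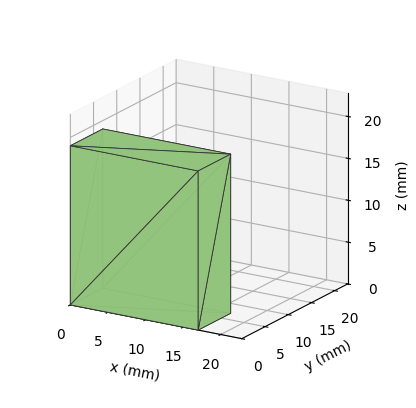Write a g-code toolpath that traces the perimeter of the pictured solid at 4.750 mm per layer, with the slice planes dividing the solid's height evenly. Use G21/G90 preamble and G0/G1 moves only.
Reading the render: the shape is a rectangular box, roughly 17 × 7 mm footprint and 19 mm tall (dimensions read to the nearest mm from the axis ticks). For the g-code, the solid's height is divided into equal slices at the stated Δz and each level perimeter traced with G1 moves after a G0 lift.

; perimeter-only toolpath
G21 ; units = mm
G90 ; absolute positioning
G28 ; home
; layer 1
G0 Z4.750
G0 X0.000 Y0.000
G1 X17.000 Y0.000
G1 X17.000 Y7.000
G1 X0.000 Y7.000
G1 X0.000 Y0.000
; layer 2
G0 Z9.500
G0 X0.000 Y0.000
G1 X17.000 Y0.000
G1 X17.000 Y7.000
G1 X0.000 Y7.000
G1 X0.000 Y0.000
; layer 3
G0 Z14.250
G0 X0.000 Y0.000
G1 X17.000 Y0.000
G1 X17.000 Y7.000
G1 X0.000 Y7.000
G1 X0.000 Y0.000
; layer 4
G0 Z19.000
G0 X0.000 Y0.000
G1 X17.000 Y0.000
G1 X17.000 Y7.000
G1 X0.000 Y7.000
G1 X0.000 Y0.000
M2 ; end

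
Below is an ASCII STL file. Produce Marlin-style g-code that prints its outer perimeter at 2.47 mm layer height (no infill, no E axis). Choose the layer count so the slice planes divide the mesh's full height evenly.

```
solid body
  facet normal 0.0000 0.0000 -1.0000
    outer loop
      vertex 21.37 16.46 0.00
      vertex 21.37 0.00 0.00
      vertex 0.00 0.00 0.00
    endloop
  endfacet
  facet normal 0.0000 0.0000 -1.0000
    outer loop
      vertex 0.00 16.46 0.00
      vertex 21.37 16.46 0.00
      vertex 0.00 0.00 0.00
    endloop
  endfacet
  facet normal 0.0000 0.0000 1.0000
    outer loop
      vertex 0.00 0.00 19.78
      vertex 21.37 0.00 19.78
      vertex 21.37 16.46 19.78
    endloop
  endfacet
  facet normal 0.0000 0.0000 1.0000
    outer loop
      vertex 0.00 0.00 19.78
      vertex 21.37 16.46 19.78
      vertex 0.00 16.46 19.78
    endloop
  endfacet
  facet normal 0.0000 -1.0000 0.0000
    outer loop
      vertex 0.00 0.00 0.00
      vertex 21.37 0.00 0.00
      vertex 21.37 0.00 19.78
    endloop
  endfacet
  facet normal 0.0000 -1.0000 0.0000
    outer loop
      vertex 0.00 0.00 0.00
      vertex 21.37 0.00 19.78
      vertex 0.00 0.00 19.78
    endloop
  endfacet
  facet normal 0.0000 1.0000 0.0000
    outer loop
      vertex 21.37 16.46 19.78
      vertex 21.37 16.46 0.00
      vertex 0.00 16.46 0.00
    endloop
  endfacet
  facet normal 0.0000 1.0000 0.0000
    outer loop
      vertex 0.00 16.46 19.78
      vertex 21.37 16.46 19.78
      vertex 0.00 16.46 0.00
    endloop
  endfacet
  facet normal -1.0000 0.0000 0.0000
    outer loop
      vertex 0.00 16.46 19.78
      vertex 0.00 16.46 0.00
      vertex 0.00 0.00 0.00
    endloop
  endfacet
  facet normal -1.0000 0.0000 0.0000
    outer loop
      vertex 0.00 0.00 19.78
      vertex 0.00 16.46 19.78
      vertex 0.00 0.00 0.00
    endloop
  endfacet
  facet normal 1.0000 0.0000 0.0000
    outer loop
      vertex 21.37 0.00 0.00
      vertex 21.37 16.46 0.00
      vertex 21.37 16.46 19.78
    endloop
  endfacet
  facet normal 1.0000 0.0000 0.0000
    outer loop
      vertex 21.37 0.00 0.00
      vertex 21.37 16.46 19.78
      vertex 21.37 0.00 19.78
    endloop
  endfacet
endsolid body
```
; perimeter-only toolpath
G21 ; units = mm
G90 ; absolute positioning
G28 ; home
; layer 1
G0 Z2.47
G0 X0.00 Y0.00
G1 X21.37 Y0.00
G1 X21.37 Y16.46
G1 X0.00 Y16.46
G1 X0.00 Y0.00
; layer 2
G0 Z4.95
G0 X0.00 Y0.00
G1 X21.37 Y0.00
G1 X21.37 Y16.46
G1 X0.00 Y16.46
G1 X0.00 Y0.00
; layer 3
G0 Z7.42
G0 X0.00 Y0.00
G1 X21.37 Y0.00
G1 X21.37 Y16.46
G1 X0.00 Y16.46
G1 X0.00 Y0.00
; layer 4
G0 Z9.89
G0 X0.00 Y0.00
G1 X21.37 Y0.00
G1 X21.37 Y16.46
G1 X0.00 Y16.46
G1 X0.00 Y0.00
; layer 5
G0 Z12.36
G0 X0.00 Y0.00
G1 X21.37 Y0.00
G1 X21.37 Y16.46
G1 X0.00 Y16.46
G1 X0.00 Y0.00
; layer 6
G0 Z14.84
G0 X0.00 Y0.00
G1 X21.37 Y0.00
G1 X21.37 Y16.46
G1 X0.00 Y16.46
G1 X0.00 Y0.00
; layer 7
G0 Z17.31
G0 X0.00 Y0.00
G1 X21.37 Y0.00
G1 X21.37 Y16.46
G1 X0.00 Y16.46
G1 X0.00 Y0.00
; layer 8
G0 Z19.78
G0 X0.00 Y0.00
G1 X21.37 Y0.00
G1 X21.37 Y16.46
G1 X0.00 Y16.46
G1 X0.00 Y0.00
M2 ; end

The solid is a rectangular box, roughly 21.4 × 16.5 mm footprint and 19.8 mm tall. Slicing at Δz = 2.47 mm — 8 equal slices spanning the solid's height, so layer i sits at z = i·h/8 — gives 8 non-empty perimeters. Each is a 4-segment closed polygon; G0 lifts to the layer z and rapids to the start vertex, then G1 traces the edges.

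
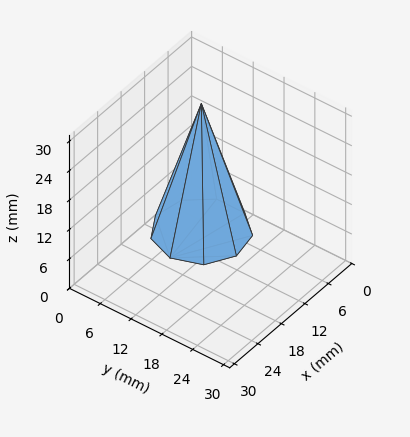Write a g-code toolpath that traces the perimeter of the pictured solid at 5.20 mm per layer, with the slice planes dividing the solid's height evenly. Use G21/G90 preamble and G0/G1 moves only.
Reading the render: the shape is a regular 9-sided pyramid, base circumscribed radius ≈ 8 mm, apex at z ≈ 26 mm (dimensions read to the nearest mm from the axis ticks). For the g-code, the solid's height is divided into equal slices at the stated Δz and each level perimeter traced with G1 moves after a G0 lift.

; perimeter-only toolpath
G21 ; units = mm
G90 ; absolute positioning
G28 ; home
; layer 1
G0 Z5.20
G0 X14.40 Y8.00
G1 X12.90 Y12.11
G1 X9.11 Y14.30
G1 X4.80 Y13.54
G1 X1.98 Y10.19
G1 X1.98 Y5.81
G1 X4.80 Y2.46
G1 X9.11 Y1.70
G1 X12.90 Y3.89
G1 X14.40 Y8.00
; layer 2
G0 Z10.40
G0 X12.80 Y8.00
G1 X11.68 Y11.08
G1 X8.83 Y12.73
G1 X5.60 Y12.16
G1 X3.49 Y9.64
G1 X3.49 Y6.36
G1 X5.60 Y3.84
G1 X8.83 Y3.27
G1 X11.68 Y4.92
G1 X12.80 Y8.00
; layer 3
G0 Z15.60
G0 X11.20 Y8.00
G1 X10.45 Y10.06
G1 X8.56 Y11.15
G1 X6.40 Y10.77
G1 X4.99 Y9.10
G1 X4.99 Y6.90
G1 X6.40 Y5.23
G1 X8.56 Y4.85
G1 X10.45 Y5.94
G1 X11.20 Y8.00
; layer 4
G0 Z20.80
G0 X9.60 Y8.00
G1 X9.23 Y9.03
G1 X8.28 Y9.58
G1 X7.20 Y9.39
G1 X6.50 Y8.55
G1 X6.50 Y7.45
G1 X7.20 Y6.61
G1 X8.28 Y6.42
G1 X9.23 Y6.97
G1 X9.60 Y8.00
M2 ; end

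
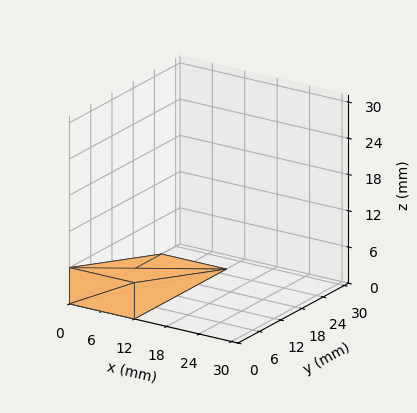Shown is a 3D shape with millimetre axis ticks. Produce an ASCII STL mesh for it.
Reading the render: the shape is a wedge (ramp): 12 × 26 mm base, rising to 6 mm along the y=0 edge and sloping linearly to z=0 at y=26 (dimensions read to the nearest mm from the axis ticks). For the STL, each face is triangulated and given an outward normal.

solid part
  facet normal 0.0000 0.0000 -1.0000
    outer loop
      vertex 12.000 26.000 0.000
      vertex 12.000 0.000 0.000
      vertex 0.000 0.000 0.000
    endloop
  endfacet
  facet normal 0.0000 0.0000 -1.0000
    outer loop
      vertex 0.000 26.000 0.000
      vertex 12.000 26.000 0.000
      vertex 0.000 0.000 0.000
    endloop
  endfacet
  facet normal 0.0000 -1.0000 0.0000
    outer loop
      vertex 0.000 0.000 0.000
      vertex 12.000 0.000 0.000
      vertex 12.000 0.000 6.000
    endloop
  endfacet
  facet normal 0.0000 -1.0000 0.0000
    outer loop
      vertex 0.000 0.000 0.000
      vertex 12.000 0.000 6.000
      vertex 0.000 0.000 6.000
    endloop
  endfacet
  facet normal 0.0000 0.2249 0.9744
    outer loop
      vertex 0.000 0.000 6.000
      vertex 12.000 0.000 6.000
      vertex 12.000 26.000 0.000
    endloop
  endfacet
  facet normal 0.0000 0.2249 0.9744
    outer loop
      vertex 0.000 0.000 6.000
      vertex 12.000 26.000 0.000
      vertex 0.000 26.000 0.000
    endloop
  endfacet
  facet normal -1.0000 0.0000 0.0000
    outer loop
      vertex 0.000 0.000 6.000
      vertex 0.000 26.000 0.000
      vertex 0.000 0.000 0.000
    endloop
  endfacet
  facet normal 1.0000 0.0000 0.0000
    outer loop
      vertex 12.000 0.000 0.000
      vertex 12.000 26.000 0.000
      vertex 12.000 0.000 6.000
    endloop
  endfacet
endsolid part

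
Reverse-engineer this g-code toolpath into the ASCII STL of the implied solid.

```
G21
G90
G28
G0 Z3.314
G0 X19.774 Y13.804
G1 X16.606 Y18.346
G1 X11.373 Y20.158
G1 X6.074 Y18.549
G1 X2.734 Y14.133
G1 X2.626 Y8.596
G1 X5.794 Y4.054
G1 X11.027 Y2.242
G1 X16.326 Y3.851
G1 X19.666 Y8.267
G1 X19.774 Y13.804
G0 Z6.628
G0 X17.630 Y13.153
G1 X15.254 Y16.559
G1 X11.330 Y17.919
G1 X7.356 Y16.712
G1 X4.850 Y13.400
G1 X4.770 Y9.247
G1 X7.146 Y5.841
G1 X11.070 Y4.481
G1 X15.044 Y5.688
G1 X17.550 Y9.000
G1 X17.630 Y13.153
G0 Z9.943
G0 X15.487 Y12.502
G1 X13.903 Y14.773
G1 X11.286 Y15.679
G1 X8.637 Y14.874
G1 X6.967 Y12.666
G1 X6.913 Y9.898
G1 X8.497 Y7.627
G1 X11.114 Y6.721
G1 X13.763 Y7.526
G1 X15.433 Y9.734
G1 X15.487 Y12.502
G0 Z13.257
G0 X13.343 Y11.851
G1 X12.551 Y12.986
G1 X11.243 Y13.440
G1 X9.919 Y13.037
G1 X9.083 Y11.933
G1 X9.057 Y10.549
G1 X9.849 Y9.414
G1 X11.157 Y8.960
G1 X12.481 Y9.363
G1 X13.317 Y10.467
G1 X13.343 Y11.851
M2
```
solid part
  facet normal 0.0000 0.0000 -1.0000
    outer loop
      vertex 11.416 22.398 0.000
      vertex 17.957 20.132 0.000
      vertex 21.917 14.455 0.000
    endloop
  endfacet
  facet normal 0.0000 0.0000 -1.0000
    outer loop
      vertex 4.793 20.386 0.000
      vertex 11.416 22.398 0.000
      vertex 21.917 14.455 0.000
    endloop
  endfacet
  facet normal 0.0000 0.0000 -1.0000
    outer loop
      vertex 0.617 14.866 0.000
      vertex 4.793 20.386 0.000
      vertex 21.917 14.455 0.000
    endloop
  endfacet
  facet normal 0.0000 0.0000 -1.0000
    outer loop
      vertex 0.483 7.945 0.000
      vertex 0.617 14.866 0.000
      vertex 21.917 14.455 0.000
    endloop
  endfacet
  facet normal 0.0000 0.0000 -1.0000
    outer loop
      vertex 4.443 2.268 0.000
      vertex 0.483 7.945 0.000
      vertex 21.917 14.455 0.000
    endloop
  endfacet
  facet normal 0.0000 0.0000 -1.0000
    outer loop
      vertex 10.984 0.002 0.000
      vertex 4.443 2.268 0.000
      vertex 21.917 14.455 0.000
    endloop
  endfacet
  facet normal 0.0000 0.0000 -1.0000
    outer loop
      vertex 17.607 2.014 0.000
      vertex 10.984 0.002 0.000
      vertex 21.917 14.455 0.000
    endloop
  endfacet
  facet normal 0.0000 0.0000 -1.0000
    outer loop
      vertex 21.783 7.534 0.000
      vertex 17.607 2.014 0.000
      vertex 21.917 14.455 0.000
    endloop
  endfacet
  facet normal 0.6899 0.4813 0.5407
    outer loop
      vertex 21.917 14.455 0.000
      vertex 17.957 20.132 0.000
      vertex 11.200 11.200 16.571
    endloop
  endfacet
  facet normal 0.2754 0.7949 0.5407
    outer loop
      vertex 17.957 20.132 0.000
      vertex 11.416 22.398 0.000
      vertex 11.200 11.200 16.571
    endloop
  endfacet
  facet normal -0.2445 0.8049 0.5407
    outer loop
      vertex 11.416 22.398 0.000
      vertex 4.793 20.386 0.000
      vertex 11.200 11.200 16.571
    endloop
  endfacet
  facet normal -0.6709 0.5075 0.5407
    outer loop
      vertex 4.793 20.386 0.000
      vertex 0.617 14.866 0.000
      vertex 11.200 11.200 16.571
    endloop
  endfacet
  facet normal -0.8410 0.0163 0.5407
    outer loop
      vertex 0.617 14.866 0.000
      vertex 0.483 7.945 0.000
      vertex 11.200 11.200 16.571
    endloop
  endfacet
  facet normal -0.6899 -0.4813 0.5407
    outer loop
      vertex 0.483 7.945 0.000
      vertex 4.443 2.268 0.000
      vertex 11.200 11.200 16.571
    endloop
  endfacet
  facet normal -0.2754 -0.7949 0.5407
    outer loop
      vertex 4.443 2.268 0.000
      vertex 10.984 0.002 0.000
      vertex 11.200 11.200 16.571
    endloop
  endfacet
  facet normal 0.2445 -0.8049 0.5407
    outer loop
      vertex 10.984 0.002 0.000
      vertex 17.607 2.014 0.000
      vertex 11.200 11.200 16.571
    endloop
  endfacet
  facet normal 0.6709 -0.5075 0.5407
    outer loop
      vertex 17.607 2.014 0.000
      vertex 21.783 7.534 0.000
      vertex 11.200 11.200 16.571
    endloop
  endfacet
  facet normal 0.8410 -0.0163 0.5407
    outer loop
      vertex 21.783 7.534 0.000
      vertex 21.917 14.455 0.000
      vertex 11.200 11.200 16.571
    endloop
  endfacet
endsolid part

The G0 Z moves step by Δz≈3.314 mm. The G1 loops shrink linearly with z, so the solid tapers from its base footprint up to z≈16.6. Closing with a flat bottom cap and the tapered top and triangulating gives 18 facets — a regular 10-sided pyramid, base circumscribed radius ≈ 11.2 mm, apex at z ≈ 16.6 mm.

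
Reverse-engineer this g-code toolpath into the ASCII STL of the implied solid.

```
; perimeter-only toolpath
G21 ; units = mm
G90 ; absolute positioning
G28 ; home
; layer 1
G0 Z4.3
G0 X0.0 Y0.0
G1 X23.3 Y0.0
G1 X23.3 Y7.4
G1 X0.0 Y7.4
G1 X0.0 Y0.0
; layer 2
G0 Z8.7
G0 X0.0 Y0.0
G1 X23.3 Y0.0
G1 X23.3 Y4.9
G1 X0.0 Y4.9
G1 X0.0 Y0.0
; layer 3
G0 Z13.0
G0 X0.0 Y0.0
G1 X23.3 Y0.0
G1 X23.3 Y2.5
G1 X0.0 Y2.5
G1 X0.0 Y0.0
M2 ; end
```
solid part
  facet normal 0.0000 0.0000 -1.0000
    outer loop
      vertex 23.3 9.8 0.0
      vertex 23.3 0.0 0.0
      vertex 0.0 0.0 0.0
    endloop
  endfacet
  facet normal 0.0000 0.0000 -1.0000
    outer loop
      vertex 0.0 9.8 0.0
      vertex 23.3 9.8 0.0
      vertex 0.0 0.0 0.0
    endloop
  endfacet
  facet normal 0.0000 -1.0000 0.0000
    outer loop
      vertex 0.0 0.0 0.0
      vertex 23.3 0.0 0.0
      vertex 23.3 0.0 17.3
    endloop
  endfacet
  facet normal 0.0000 -1.0000 0.0000
    outer loop
      vertex 0.0 0.0 0.0
      vertex 23.3 0.0 17.3
      vertex 0.0 0.0 17.3
    endloop
  endfacet
  facet normal 0.0000 0.8701 0.4929
    outer loop
      vertex 0.0 0.0 17.3
      vertex 23.3 0.0 17.3
      vertex 23.3 9.8 0.0
    endloop
  endfacet
  facet normal 0.0000 0.8701 0.4929
    outer loop
      vertex 0.0 0.0 17.3
      vertex 23.3 9.8 0.0
      vertex 0.0 9.8 0.0
    endloop
  endfacet
  facet normal -1.0000 0.0000 0.0000
    outer loop
      vertex 0.0 0.0 17.3
      vertex 0.0 9.8 0.0
      vertex 0.0 0.0 0.0
    endloop
  endfacet
  facet normal 1.0000 0.0000 0.0000
    outer loop
      vertex 23.3 0.0 0.0
      vertex 23.3 9.8 0.0
      vertex 23.3 0.0 17.3
    endloop
  endfacet
endsolid part

The G0 Z moves step by Δz≈4.3 mm. The G1 loops shrink linearly with z, so the solid tapers from its base footprint up to z≈17.3. Closing with a flat bottom cap and the tapered top and triangulating gives 8 facets — a wedge (ramp): 23.3 × 9.8 mm base, rising to 17.3 mm along the y=0 edge and sloping linearly to z=0 at y=9.8.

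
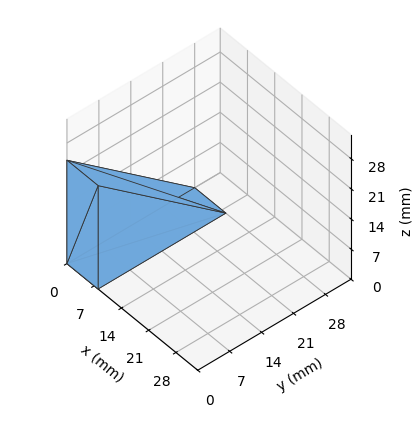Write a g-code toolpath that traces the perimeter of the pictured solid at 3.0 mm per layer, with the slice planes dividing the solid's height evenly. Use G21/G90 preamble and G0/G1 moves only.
Reading the render: the shape is a wedge (ramp): 8 × 28 mm base, rising to 24 mm along the y=0 edge and sloping linearly to z=0 at y=28 (dimensions read to the nearest mm from the axis ticks). For the g-code, the solid's height is divided into equal slices at the stated Δz and each level perimeter traced with G1 moves after a G0 lift.

; perimeter-only toolpath
G21 ; units = mm
G90 ; absolute positioning
G28 ; home
; layer 1
G0 Z3.0
G0 X0.0 Y0.0
G1 X8.0 Y0.0
G1 X8.0 Y24.5
G1 X0.0 Y24.5
G1 X0.0 Y0.0
; layer 2
G0 Z6.0
G0 X0.0 Y0.0
G1 X8.0 Y0.0
G1 X8.0 Y21.0
G1 X0.0 Y21.0
G1 X0.0 Y0.0
; layer 3
G0 Z9.0
G0 X0.0 Y0.0
G1 X8.0 Y0.0
G1 X8.0 Y17.5
G1 X0.0 Y17.5
G1 X0.0 Y0.0
; layer 4
G0 Z12.0
G0 X0.0 Y0.0
G1 X8.0 Y0.0
G1 X8.0 Y14.0
G1 X0.0 Y14.0
G1 X0.0 Y0.0
; layer 5
G0 Z15.0
G0 X0.0 Y0.0
G1 X8.0 Y0.0
G1 X8.0 Y10.5
G1 X0.0 Y10.5
G1 X0.0 Y0.0
; layer 6
G0 Z18.0
G0 X0.0 Y0.0
G1 X8.0 Y0.0
G1 X8.0 Y7.0
G1 X0.0 Y7.0
G1 X0.0 Y0.0
; layer 7
G0 Z21.0
G0 X0.0 Y0.0
G1 X8.0 Y0.0
G1 X8.0 Y3.5
G1 X0.0 Y3.5
G1 X0.0 Y0.0
M2 ; end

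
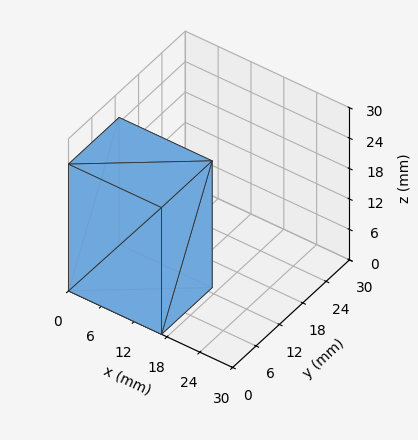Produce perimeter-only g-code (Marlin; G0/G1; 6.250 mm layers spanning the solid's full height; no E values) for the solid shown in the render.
Reading the render: the shape is a rectangular box, roughly 17 × 13 mm footprint and 25 mm tall (dimensions read to the nearest mm from the axis ticks). For the g-code, the solid's height is divided into equal slices at the stated Δz and each level perimeter traced with G1 moves after a G0 lift.

; perimeter-only toolpath
G21 ; units = mm
G90 ; absolute positioning
G28 ; home
; layer 1
G0 Z6.250
G0 X0.000 Y0.000
G1 X17.000 Y0.000
G1 X17.000 Y13.000
G1 X0.000 Y13.000
G1 X0.000 Y0.000
; layer 2
G0 Z12.500
G0 X0.000 Y0.000
G1 X17.000 Y0.000
G1 X17.000 Y13.000
G1 X0.000 Y13.000
G1 X0.000 Y0.000
; layer 3
G0 Z18.750
G0 X0.000 Y0.000
G1 X17.000 Y0.000
G1 X17.000 Y13.000
G1 X0.000 Y13.000
G1 X0.000 Y0.000
; layer 4
G0 Z25.000
G0 X0.000 Y0.000
G1 X17.000 Y0.000
G1 X17.000 Y13.000
G1 X0.000 Y13.000
G1 X0.000 Y0.000
M2 ; end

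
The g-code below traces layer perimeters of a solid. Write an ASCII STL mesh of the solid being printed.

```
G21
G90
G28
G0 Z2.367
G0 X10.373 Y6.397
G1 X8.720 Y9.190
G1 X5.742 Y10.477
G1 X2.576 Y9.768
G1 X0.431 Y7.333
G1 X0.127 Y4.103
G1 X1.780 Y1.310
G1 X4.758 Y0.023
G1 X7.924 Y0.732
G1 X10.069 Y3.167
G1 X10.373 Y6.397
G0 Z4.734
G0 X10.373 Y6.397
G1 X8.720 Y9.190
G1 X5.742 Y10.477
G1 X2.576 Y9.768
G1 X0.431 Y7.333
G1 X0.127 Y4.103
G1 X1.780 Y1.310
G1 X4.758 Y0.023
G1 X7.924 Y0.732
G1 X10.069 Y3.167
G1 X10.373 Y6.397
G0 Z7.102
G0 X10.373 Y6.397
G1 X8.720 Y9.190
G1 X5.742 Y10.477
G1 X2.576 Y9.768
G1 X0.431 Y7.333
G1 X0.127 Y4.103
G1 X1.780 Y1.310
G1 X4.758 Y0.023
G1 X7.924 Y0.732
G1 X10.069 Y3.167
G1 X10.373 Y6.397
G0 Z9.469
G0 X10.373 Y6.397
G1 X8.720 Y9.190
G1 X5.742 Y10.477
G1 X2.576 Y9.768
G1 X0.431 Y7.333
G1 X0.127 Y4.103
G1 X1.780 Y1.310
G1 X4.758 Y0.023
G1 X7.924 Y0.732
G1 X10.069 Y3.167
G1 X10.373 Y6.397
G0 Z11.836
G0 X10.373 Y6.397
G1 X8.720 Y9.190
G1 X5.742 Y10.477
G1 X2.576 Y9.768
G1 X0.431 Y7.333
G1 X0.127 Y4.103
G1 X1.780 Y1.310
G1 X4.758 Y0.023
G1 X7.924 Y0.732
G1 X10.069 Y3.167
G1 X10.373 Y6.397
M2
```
solid part
  facet normal 0.0000 0.0000 -1.0000
    outer loop
      vertex 5.742 10.477 0.000
      vertex 8.720 9.190 0.000
      vertex 10.373 6.397 0.000
    endloop
  endfacet
  facet normal 0.0000 0.0000 -1.0000
    outer loop
      vertex 2.576 9.768 0.000
      vertex 5.742 10.477 0.000
      vertex 10.373 6.397 0.000
    endloop
  endfacet
  facet normal 0.0000 0.0000 -1.0000
    outer loop
      vertex 0.431 7.333 0.000
      vertex 2.576 9.768 0.000
      vertex 10.373 6.397 0.000
    endloop
  endfacet
  facet normal 0.0000 0.0000 -1.0000
    outer loop
      vertex 0.127 4.103 0.000
      vertex 0.431 7.333 0.000
      vertex 10.373 6.397 0.000
    endloop
  endfacet
  facet normal 0.0000 0.0000 -1.0000
    outer loop
      vertex 1.780 1.310 0.000
      vertex 0.127 4.103 0.000
      vertex 10.373 6.397 0.000
    endloop
  endfacet
  facet normal 0.0000 0.0000 -1.0000
    outer loop
      vertex 4.758 0.023 0.000
      vertex 1.780 1.310 0.000
      vertex 10.373 6.397 0.000
    endloop
  endfacet
  facet normal 0.0000 0.0000 -1.0000
    outer loop
      vertex 7.924 0.732 0.000
      vertex 4.758 0.023 0.000
      vertex 10.373 6.397 0.000
    endloop
  endfacet
  facet normal 0.0000 0.0000 -1.0000
    outer loop
      vertex 10.069 3.167 0.000
      vertex 7.924 0.732 0.000
      vertex 10.373 6.397 0.000
    endloop
  endfacet
  facet normal 0.0000 0.0000 1.0000
    outer loop
      vertex 10.373 6.397 11.836
      vertex 8.720 9.190 11.836
      vertex 5.742 10.477 11.836
    endloop
  endfacet
  facet normal 0.0000 0.0000 1.0000
    outer loop
      vertex 10.373 6.397 11.836
      vertex 5.742 10.477 11.836
      vertex 2.576 9.768 11.836
    endloop
  endfacet
  facet normal 0.0000 0.0000 1.0000
    outer loop
      vertex 10.373 6.397 11.836
      vertex 2.576 9.768 11.836
      vertex 0.431 7.333 11.836
    endloop
  endfacet
  facet normal 0.0000 0.0000 1.0000
    outer loop
      vertex 10.373 6.397 11.836
      vertex 0.431 7.333 11.836
      vertex 0.127 4.103 11.836
    endloop
  endfacet
  facet normal 0.0000 0.0000 1.0000
    outer loop
      vertex 10.373 6.397 11.836
      vertex 0.127 4.103 11.836
      vertex 1.780 1.310 11.836
    endloop
  endfacet
  facet normal 0.0000 0.0000 1.0000
    outer loop
      vertex 10.373 6.397 11.836
      vertex 1.780 1.310 11.836
      vertex 4.758 0.023 11.836
    endloop
  endfacet
  facet normal 0.0000 0.0000 1.0000
    outer loop
      vertex 10.373 6.397 11.836
      vertex 4.758 0.023 11.836
      vertex 7.924 0.732 11.836
    endloop
  endfacet
  facet normal 0.0000 0.0000 1.0000
    outer loop
      vertex 10.373 6.397 11.836
      vertex 7.924 0.732 11.836
      vertex 10.069 3.167 11.836
    endloop
  endfacet
  facet normal 0.8606 0.5093 0.0000
    outer loop
      vertex 10.373 6.397 0.000
      vertex 8.720 9.190 0.000
      vertex 8.720 9.190 11.836
    endloop
  endfacet
  facet normal 0.8606 0.5093 0.0000
    outer loop
      vertex 10.373 6.397 0.000
      vertex 8.720 9.190 11.836
      vertex 10.373 6.397 11.836
    endloop
  endfacet
  facet normal 0.3967 0.9179 0.0000
    outer loop
      vertex 8.720 9.190 0.000
      vertex 5.742 10.477 0.000
      vertex 5.742 10.477 11.836
    endloop
  endfacet
  facet normal 0.3967 0.9179 0.0000
    outer loop
      vertex 8.720 9.190 0.000
      vertex 5.742 10.477 11.836
      vertex 8.720 9.190 11.836
    endloop
  endfacet
  facet normal -0.2185 0.9758 0.0000
    outer loop
      vertex 5.742 10.477 0.000
      vertex 2.576 9.768 0.000
      vertex 2.576 9.768 11.836
    endloop
  endfacet
  facet normal -0.2185 0.9758 0.0000
    outer loop
      vertex 5.742 10.477 0.000
      vertex 2.576 9.768 11.836
      vertex 5.742 10.477 11.836
    endloop
  endfacet
  facet normal -0.7504 0.6610 0.0000
    outer loop
      vertex 2.576 9.768 0.000
      vertex 0.431 7.333 0.000
      vertex 0.431 7.333 11.836
    endloop
  endfacet
  facet normal -0.7504 0.6610 0.0000
    outer loop
      vertex 2.576 9.768 0.000
      vertex 0.431 7.333 11.836
      vertex 2.576 9.768 11.836
    endloop
  endfacet
  facet normal -0.9956 0.0937 0.0000
    outer loop
      vertex 0.431 7.333 0.000
      vertex 0.127 4.103 0.000
      vertex 0.127 4.103 11.836
    endloop
  endfacet
  facet normal -0.9956 0.0937 0.0000
    outer loop
      vertex 0.431 7.333 0.000
      vertex 0.127 4.103 11.836
      vertex 0.431 7.333 11.836
    endloop
  endfacet
  facet normal -0.8606 -0.5093 0.0000
    outer loop
      vertex 0.127 4.103 0.000
      vertex 1.780 1.310 0.000
      vertex 1.780 1.310 11.836
    endloop
  endfacet
  facet normal -0.8606 -0.5093 0.0000
    outer loop
      vertex 0.127 4.103 0.000
      vertex 1.780 1.310 11.836
      vertex 0.127 4.103 11.836
    endloop
  endfacet
  facet normal -0.3967 -0.9179 0.0000
    outer loop
      vertex 1.780 1.310 0.000
      vertex 4.758 0.023 0.000
      vertex 4.758 0.023 11.836
    endloop
  endfacet
  facet normal -0.3967 -0.9179 0.0000
    outer loop
      vertex 1.780 1.310 0.000
      vertex 4.758 0.023 11.836
      vertex 1.780 1.310 11.836
    endloop
  endfacet
  facet normal 0.2185 -0.9758 0.0000
    outer loop
      vertex 4.758 0.023 0.000
      vertex 7.924 0.732 0.000
      vertex 7.924 0.732 11.836
    endloop
  endfacet
  facet normal 0.2185 -0.9758 0.0000
    outer loop
      vertex 4.758 0.023 0.000
      vertex 7.924 0.732 11.836
      vertex 4.758 0.023 11.836
    endloop
  endfacet
  facet normal 0.7504 -0.6610 0.0000
    outer loop
      vertex 7.924 0.732 0.000
      vertex 10.069 3.167 0.000
      vertex 10.069 3.167 11.836
    endloop
  endfacet
  facet normal 0.7504 -0.6610 0.0000
    outer loop
      vertex 7.924 0.732 0.000
      vertex 10.069 3.167 11.836
      vertex 7.924 0.732 11.836
    endloop
  endfacet
  facet normal 0.9956 -0.0937 0.0000
    outer loop
      vertex 10.069 3.167 0.000
      vertex 10.373 6.397 0.000
      vertex 10.373 6.397 11.836
    endloop
  endfacet
  facet normal 0.9956 -0.0937 0.0000
    outer loop
      vertex 10.069 3.167 0.000
      vertex 10.373 6.397 11.836
      vertex 10.069 3.167 11.836
    endloop
  endfacet
endsolid part

The G0 Z moves step by Δz≈2.367 mm. Every layer's G1 loop is the same polygon, so the solid is a straight extrusion of it from z=0 to z≈11.8. Closing with flat bottom and top caps and triangulating gives 36 facets — a regular 10-sided prism (a cylinder approximated with 10 flat sides), circumscribed radius ≈ 5.25 mm, height ≈ 11.8 mm.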